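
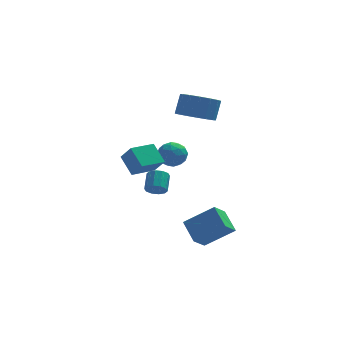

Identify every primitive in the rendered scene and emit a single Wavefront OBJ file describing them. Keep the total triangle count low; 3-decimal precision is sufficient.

v 0.028 2.195 -3.287
v 0.485 1.969 -3.081
v 0.629 2.798 -2.487
v 0.172 3.025 -2.693
v 0.572 2.15 -3.355
v 0.716 2.98 -2.761
v 0.451 2.349 -3.603
v 0.595 3.178 -3.009
v 0.169 2.488 -3.73
v 0.312 3.318 -3.137
v -0.167 2.516 -3.688
v -0.024 3.346 -3.095
v -0.429 2.422 -3.493
v -0.285 3.251 -2.899
v -0.516 2.24 -3.219
v -0.372 3.07 -2.625
v -0.395 2.042 -2.971
v -0.251 2.871 -2.377
v -0.112 1.902 -2.843
v 0.031 2.732 -2.25
v 0.224 1.874 -2.885
v 0.367 2.704 -2.292
v 0.475 3.653 -1.225
v 1.25 3.61 -1.162
v 0.43 2.43 -1.518
v 1.205 2.387 -1.455
v 0.768 2.498 -0.821
v 0.796 3.254 -0.639
v 0.884 2.786 -2.041
v 0.912 3.542 -1.859
v 1.502 3.074 -1.666
v 1.431 2.896 -0.912
v 0.249 3.144 -1.768
v 0.178 2.966 -1.014
v 0.866 3.739 -1.168
v 0.814 2.301 -1.512
v 0.557 2.366 -1.139
v 1.012 2.341 -1.102
v 0.6 3.53 -0.86
v 1.055 3.504 -0.823
v 0.772 2.851 -0.623
v 0.625 2.536 -1.857
v 1.08 2.51 -1.82
v 0.668 3.699 -1.578
v 1.123 3.674 -1.541
v 0.908 3.189 -2.057
v 1.47 3.399 -1.427
v 1.444 2.679 -1.599
v 1.255 2.914 -1.944
v 1.271 3.359 -1.837
v 1.428 3.294 -0.984
v 1.402 2.575 -1.156
v 1.145 2.64 -0.783
v 1.161 3.084 -0.677
v 1.576 2.979 -1.28
v 0.278 3.465 -1.524
v 0.252 2.746 -1.696
v 0.519 2.956 -2.003
v 0.535 3.4 -1.897
v 0.236 3.361 -1.081
v 0.21 2.641 -1.253
v 0.409 2.681 -0.843
v 0.425 3.126 -0.736
v 0.104 3.061 -1.4
v -1.2 -1.615 -0.263
v -1.664 -0.84 0.497
v -0.16 -0.878 -0.38
v -0.623 -0.103 0.38
v -0.757 -2.117 0.52
v -1.22 -1.342 1.28
v 0.284 -1.38 0.403
v -0.18 -0.605 1.163
v 1.871 2.379 1.424
v 2.635 1.788 1.506
v 2.913 2.289 2.537
v 2.149 2.881 2.456
v 2.809 2.191 1.263
v 3.087 2.692 2.294
v 2.731 2.645 1.063
v 3.009 3.146 2.094
v 2.423 3.028 0.96
v 2.701 3.529 1.991
v 1.967 3.237 0.982
v 2.245 3.738 2.013
v 1.485 3.216 1.122
v 1.763 3.718 2.153
v 1.107 2.971 1.343
v 1.385 3.472 2.374
v 0.933 2.568 1.586
v 1.211 3.069 2.617
v 1.011 2.114 1.786
v 1.289 2.615 2.817
v 1.319 1.731 1.889
v 1.597 2.232 2.92
v 1.775 1.522 1.867
v 2.053 2.023 2.898
v 2.257 1.542 1.727
v 2.535 2.044 2.758
v 1.506 -2.604 -4.053
v 1.089 -1.601 -3.376
v 2.034 -1.916 -4.746
v 1.617 -0.913 -4.069
v 2.903 -2.687 -3.071
v 2.486 -1.684 -2.394
v 3.431 -1.999 -3.764
v 3.014 -0.996 -3.087
f 2 1 5
f 2 5 3
f 3 5 6
f 3 6 4
f 5 1 7
f 5 7 6
f 6 7 8
f 6 8 4
f 7 1 9
f 7 9 8
f 8 9 10
f 8 10 4
f 9 1 11
f 9 11 10
f 10 11 12
f 10 12 4
f 11 1 13
f 11 13 12
f 12 13 14
f 12 14 4
f 13 1 15
f 13 15 14
f 14 15 16
f 14 16 4
f 15 1 17
f 15 17 16
f 16 17 18
f 16 18 4
f 17 1 19
f 17 19 18
f 18 19 20
f 18 20 4
f 19 1 21
f 19 21 20
f 20 21 22
f 20 22 4
f 21 1 2
f 21 2 22
f 22 2 3
f 22 3 4
f 23 60 39
f 60 34 63
f 39 63 28
f 60 63 39
f 23 39 35
f 39 28 40
f 35 40 24
f 39 40 35
f 23 35 44
f 35 24 45
f 44 45 30
f 35 45 44
f 23 44 56
f 44 30 59
f 56 59 33
f 44 59 56
f 23 56 60
f 56 33 64
f 60 64 34
f 56 64 60
f 24 40 51
f 40 28 54
f 51 54 32
f 40 54 51
f 28 63 41
f 63 34 62
f 41 62 27
f 63 62 41
f 34 64 61
f 64 33 57
f 61 57 25
f 64 57 61
f 33 59 58
f 59 30 46
f 58 46 29
f 59 46 58
f 30 45 50
f 45 24 47
f 50 47 31
f 45 47 50
f 26 52 38
f 52 32 53
f 38 53 27
f 52 53 38
f 26 38 36
f 38 27 37
f 36 37 25
f 38 37 36
f 26 36 43
f 36 25 42
f 43 42 29
f 36 42 43
f 26 43 48
f 43 29 49
f 48 49 31
f 43 49 48
f 26 48 52
f 48 31 55
f 52 55 32
f 48 55 52
f 27 53 41
f 53 32 54
f 41 54 28
f 53 54 41
f 25 37 61
f 37 27 62
f 61 62 34
f 37 62 61
f 29 42 58
f 42 25 57
f 58 57 33
f 42 57 58
f 31 49 50
f 49 29 46
f 50 46 30
f 49 46 50
f 32 55 51
f 55 31 47
f 51 47 24
f 55 47 51
f 66 68 65
f 69 66 65
f 65 68 67
f 67 69 65
f 66 72 68
f 70 66 69
f 70 72 66
f 68 72 67
f 71 69 67
f 67 72 71
f 71 70 69
f 72 70 71
f 74 73 77
f 74 77 75
f 75 77 78
f 75 78 76
f 77 73 79
f 77 79 78
f 78 79 80
f 78 80 76
f 79 73 81
f 79 81 80
f 80 81 82
f 80 82 76
f 81 73 83
f 81 83 82
f 82 83 84
f 82 84 76
f 83 73 85
f 83 85 84
f 84 85 86
f 84 86 76
f 85 73 87
f 85 87 86
f 86 87 88
f 86 88 76
f 87 73 89
f 87 89 88
f 88 89 90
f 88 90 76
f 89 73 91
f 89 91 90
f 90 91 92
f 90 92 76
f 91 73 93
f 91 93 92
f 92 93 94
f 92 94 76
f 93 73 95
f 93 95 94
f 94 95 96
f 94 96 76
f 95 73 97
f 95 97 96
f 96 97 98
f 96 98 76
f 97 73 74
f 97 74 98
f 98 74 75
f 98 75 76
f 100 102 99
f 103 100 99
f 99 102 101
f 101 103 99
f 100 106 102
f 104 100 103
f 104 106 100
f 102 106 101
f 105 103 101
f 101 106 105
f 105 104 103
f 106 104 105



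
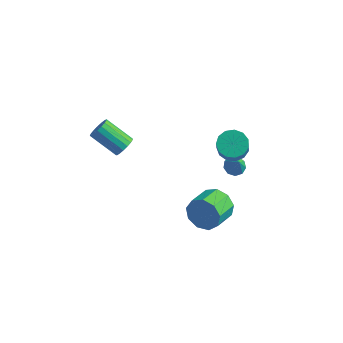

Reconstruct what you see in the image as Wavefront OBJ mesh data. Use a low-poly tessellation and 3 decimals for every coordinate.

v 2.74 2.841 2.824
v 3.576 3.095 2.721
v 3.936 2.393 3.914
v 3.1 2.139 4.016
v 3.356 3.446 2.994
v 3.716 2.744 4.186
v 2.941 3.605 3.213
v 3.3 2.902 4.405
v 2.461 3.521 3.308
v 2.821 2.819 4.501
v 2.07 3.221 3.25
v 2.43 2.519 4.442
v 1.892 2.801 3.056
v 2.252 2.099 4.249
v 1.983 2.394 2.789
v 2.343 1.691 3.981
v 2.314 2.128 2.532
v 2.674 1.426 3.725
v 2.781 2.089 2.369
v 3.141 1.387 3.561
v 3.234 2.289 2.349
v 3.594 1.587 3.542
v 3.531 2.664 2.481
v 3.891 1.962 3.673
v 2.32 3.876 -0.157
v 2.619 3.417 -0.488
v 2.82 3.484 0.837
v 2.869 3.777 -0.472
v 2.862 4.183 -0.308
v 2.602 4.445 -0.074
v 2.21 4.442 0.122
v 1.87 4.174 0.186
v 1.741 3.767 0.091
v 1.883 3.411 -0.121
v 2.23 3.273 -0.35
v -2.734 0.589 1.881
v -2.355 0.656 2.454
v -3.927 0.518 3.511
v -4.306 0.451 2.939
v -2.435 0.966 2.375
v -4.007 0.829 3.433
v -2.583 1.19 2.184
v -4.156 1.053 3.241
v -2.766 1.277 1.923
v -4.339 1.139 2.98
v -2.942 1.205 1.652
v -4.514 1.068 2.709
v -3.069 0.993 1.434
v -4.642 0.855 2.491
v -3.12 0.688 1.319
v -4.693 0.55 2.376
v -3.083 0.36 1.332
v -4.656 0.222 2.389
v -2.965 0.084 1.471
v -4.538 -0.053 2.529
v -2.794 -0.076 1.705
v -4.367 -0.213 2.762
v -2.61 -0.083 1.978
v -4.183 -0.221 3.035
v -2.454 0.063 2.23
v -4.026 -0.074 3.287
v -2.361 0.33 2.402
v -3.934 0.192 3.459
v 1.586 3.275 -3.684
v 2.137 2.996 -4.582
v 2.124 1.466 -4.115
v 1.574 1.745 -3.216
v 2.613 3.16 -4.032
v 2.6 1.63 -3.565
v 2.609 3.378 -3.319
v 2.596 1.848 -2.852
v 2.126 3.547 -2.776
v 2.113 2.017 -2.309
v 1.391 3.59 -2.658
v 1.378 2.059 -2.191
v 0.747 3.485 -3.02
v 0.735 1.954 -2.553
v 0.497 3.282 -3.692
v 0.484 1.751 -3.225
v 0.756 3.076 -4.36
v 0.743 1.545 -3.893
v 1.403 2.963 -4.712
v 1.39 1.433 -4.245
f 2 1 5
f 2 5 3
f 3 5 6
f 3 6 4
f 5 1 7
f 5 7 6
f 6 7 8
f 6 8 4
f 7 1 9
f 7 9 8
f 8 9 10
f 8 10 4
f 9 1 11
f 9 11 10
f 10 11 12
f 10 12 4
f 11 1 13
f 11 13 12
f 12 13 14
f 12 14 4
f 13 1 15
f 13 15 14
f 14 15 16
f 14 16 4
f 15 1 17
f 15 17 16
f 16 17 18
f 16 18 4
f 17 1 19
f 17 19 18
f 18 19 20
f 18 20 4
f 19 1 21
f 19 21 20
f 20 21 22
f 20 22 4
f 21 1 23
f 21 23 22
f 22 23 24
f 22 24 4
f 23 1 2
f 23 2 24
f 24 2 3
f 24 3 4
f 26 25 28
f 26 28 27
f 28 25 29
f 28 29 27
f 29 25 30
f 29 30 27
f 30 25 31
f 30 31 27
f 31 25 32
f 31 32 27
f 32 25 33
f 32 33 27
f 33 25 34
f 33 34 27
f 34 25 35
f 34 35 27
f 35 25 26
f 35 26 27
f 37 36 40
f 37 40 38
f 38 40 41
f 38 41 39
f 40 36 42
f 40 42 41
f 41 42 43
f 41 43 39
f 42 36 44
f 42 44 43
f 43 44 45
f 43 45 39
f 44 36 46
f 44 46 45
f 45 46 47
f 45 47 39
f 46 36 48
f 46 48 47
f 47 48 49
f 47 49 39
f 48 36 50
f 48 50 49
f 49 50 51
f 49 51 39
f 50 36 52
f 50 52 51
f 51 52 53
f 51 53 39
f 52 36 54
f 52 54 53
f 53 54 55
f 53 55 39
f 54 36 56
f 54 56 55
f 55 56 57
f 55 57 39
f 56 36 58
f 56 58 57
f 57 58 59
f 57 59 39
f 58 36 60
f 58 60 59
f 59 60 61
f 59 61 39
f 60 36 62
f 60 62 61
f 61 62 63
f 61 63 39
f 62 36 37
f 62 37 63
f 63 37 38
f 63 38 39
f 65 64 68
f 65 68 66
f 66 68 69
f 66 69 67
f 68 64 70
f 68 70 69
f 69 70 71
f 69 71 67
f 70 64 72
f 70 72 71
f 71 72 73
f 71 73 67
f 72 64 74
f 72 74 73
f 73 74 75
f 73 75 67
f 74 64 76
f 74 76 75
f 75 76 77
f 75 77 67
f 76 64 78
f 76 78 77
f 77 78 79
f 77 79 67
f 78 64 80
f 78 80 79
f 79 80 81
f 79 81 67
f 80 64 82
f 80 82 81
f 81 82 83
f 81 83 67
f 82 64 65
f 82 65 83
f 83 65 66
f 83 66 67



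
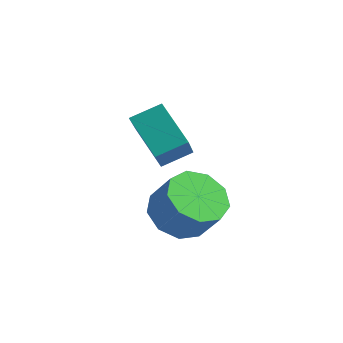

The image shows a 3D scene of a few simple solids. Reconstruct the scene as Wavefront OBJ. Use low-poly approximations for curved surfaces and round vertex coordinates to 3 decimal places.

v 1.431 -0.606 1.059
v 0.416 -0.291 1.824
v 1.893 0.062 1.396
v 0.878 0.378 2.161
v 1.962 -1.518 2.139
v 0.947 -1.202 2.904
v 2.424 -0.849 2.476
v 1.409 -0.534 3.241
v 2.062 -0.774 -0.259
v 2.751 -0.852 -0.733
v 3.367 -0.864 0.166
v 2.678 -0.786 0.639
v 2.635 -0.296 -0.646
v 3.251 -0.308 0.253
v 2.25 0.036 -0.378
v 2.866 0.024 0.521
v 1.778 -0.011 -0.055
v 2.394 -0.023 0.844
v 1.438 -0.415 0.173
v 2.054 -0.426 1.072
v 1.39 -0.987 0.198
v 2.007 -0.998 1.097
v 1.657 -1.459 0.009
v 2.273 -1.471 0.908
v 2.113 -1.611 -0.306
v 2.729 -1.623 0.593
v 2.545 -1.372 -0.599
v 3.161 -1.383 0.3
f 2 4 1
f 5 2 1
f 1 4 3
f 3 5 1
f 2 8 4
f 6 2 5
f 6 8 2
f 4 8 3
f 7 5 3
f 3 8 7
f 7 6 5
f 8 6 7
f 10 9 13
f 10 13 11
f 11 13 14
f 11 14 12
f 13 9 15
f 13 15 14
f 14 15 16
f 14 16 12
f 15 9 17
f 15 17 16
f 16 17 18
f 16 18 12
f 17 9 19
f 17 19 18
f 18 19 20
f 18 20 12
f 19 9 21
f 19 21 20
f 20 21 22
f 20 22 12
f 21 9 23
f 21 23 22
f 22 23 24
f 22 24 12
f 23 9 25
f 23 25 24
f 24 25 26
f 24 26 12
f 25 9 27
f 25 27 26
f 26 27 28
f 26 28 12
f 27 9 10
f 27 10 28
f 28 10 11
f 28 11 12



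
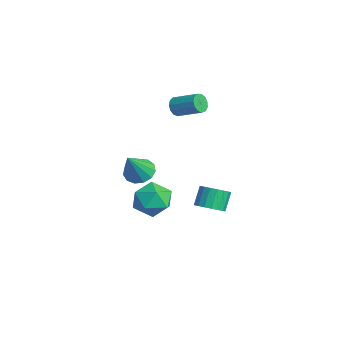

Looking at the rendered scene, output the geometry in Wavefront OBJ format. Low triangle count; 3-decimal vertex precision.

v 3.192 2.157 -2.195
v 3.622 2.869 -2.31
v 3.098 3.356 -1.261
v 2.668 2.643 -1.145
v 3.305 2.932 -2.498
v 2.78 3.419 -1.448
v 2.965 2.841 -2.625
v 2.441 3.328 -1.576
v 2.671 2.615 -2.668
v 2.146 3.101 -1.618
v 2.479 2.298 -2.616
v 1.955 2.784 -1.567
v 2.429 1.953 -2.481
v 1.905 2.439 -1.432
v 2.53 1.648 -2.29
v 2.006 2.135 -1.24
v 2.762 1.444 -2.079
v 2.238 1.931 -1.03
v 3.08 1.381 -1.892
v 2.555 1.868 -0.842
v 3.419 1.472 -1.764
v 2.895 1.959 -0.715
v 3.714 1.699 -1.722
v 3.189 2.185 -0.672
v 3.905 2.016 -1.773
v 3.381 2.502 -0.724
v 3.955 2.361 -1.908
v 3.431 2.847 -0.859
v 3.854 2.665 -2.1
v 3.33 3.152 -1.05
v -0.587 -0.538 -1.084
v 0.011 -0.965 -1.622
v 0.287 -1.422 0.584
v 0.224 -0.516 -1.497
v 0.181 -0.074 -1.24
v -0.107 0.22 -0.934
v -0.546 0.274 -0.675
v -0.999 0.069 -0.547
v -1.32 -0.328 -0.589
v -1.409 -0.792 -0.788
v -1.236 -1.175 -1.081
v -0.858 -1.357 -1.376
v -0.393 -1.278 -1.577
v -1.686 -0.355 -3.34
v -1.194 0.312 -2.417
v -0.086 0.048 -4.483
v 0.406 0.715 -3.56
v 0.312 -0.517 -3.453
v -0.677 -0.766 -2.746
v -0.603 1.126 -4.154
v -1.592 0.877 -3.447
v -0.525 1.228 -2.92
v 0.041 0.212 -2.487
v -1.321 0.148 -4.413
v -0.755 -0.868 -3.98
v -1.371 1.746 3.066
v -1.006 1.706 2.542
v 0.036 2.733 3.19
v -0.329 2.774 3.714
v -1.237 1.977 2.485
v -0.195 3.004 3.132
v -1.51 2.174 2.611
v -0.468 3.202 3.259
v -1.74 2.236 2.883
v -0.698 3.263 3.53
v -1.852 2.142 3.212
v -0.81 3.17 3.86
v -1.812 1.923 3.495
v -0.77 2.95 4.143
v -1.631 1.647 3.642
v -0.589 2.675 4.29
v -1.368 1.403 3.607
v -0.326 2.43 4.254
v -1.106 1.268 3.399
v -0.064 2.295 4.046
v -0.928 1.285 3.086
v 0.114 2.312 3.733
v -0.891 1.448 2.767
v 0.151 2.475 3.414
f 2 1 5
f 2 5 3
f 3 5 6
f 3 6 4
f 5 1 7
f 5 7 6
f 6 7 8
f 6 8 4
f 7 1 9
f 7 9 8
f 8 9 10
f 8 10 4
f 9 1 11
f 9 11 10
f 10 11 12
f 10 12 4
f 11 1 13
f 11 13 12
f 12 13 14
f 12 14 4
f 13 1 15
f 13 15 14
f 14 15 16
f 14 16 4
f 15 1 17
f 15 17 16
f 16 17 18
f 16 18 4
f 17 1 19
f 17 19 18
f 18 19 20
f 18 20 4
f 19 1 21
f 19 21 20
f 20 21 22
f 20 22 4
f 21 1 23
f 21 23 22
f 22 23 24
f 22 24 4
f 23 1 25
f 23 25 24
f 24 25 26
f 24 26 4
f 25 1 27
f 25 27 26
f 26 27 28
f 26 28 4
f 27 1 29
f 27 29 28
f 28 29 30
f 28 30 4
f 29 1 2
f 29 2 30
f 30 2 3
f 30 3 4
f 32 31 34
f 32 34 33
f 34 31 35
f 34 35 33
f 35 31 36
f 35 36 33
f 36 31 37
f 36 37 33
f 37 31 38
f 37 38 33
f 38 31 39
f 38 39 33
f 39 31 40
f 39 40 33
f 40 31 41
f 40 41 33
f 41 31 42
f 41 42 33
f 42 31 43
f 42 43 33
f 43 31 32
f 43 32 33
f 44 55 49
f 44 49 45
f 44 45 51
f 44 51 54
f 44 54 55
f 45 49 53
f 49 55 48
f 55 54 46
f 54 51 50
f 51 45 52
f 47 53 48
f 47 48 46
f 47 46 50
f 47 50 52
f 47 52 53
f 48 53 49
f 46 48 55
f 50 46 54
f 52 50 51
f 53 52 45
f 57 56 60
f 57 60 58
f 58 60 61
f 58 61 59
f 60 56 62
f 60 62 61
f 61 62 63
f 61 63 59
f 62 56 64
f 62 64 63
f 63 64 65
f 63 65 59
f 64 56 66
f 64 66 65
f 65 66 67
f 65 67 59
f 66 56 68
f 66 68 67
f 67 68 69
f 67 69 59
f 68 56 70
f 68 70 69
f 69 70 71
f 69 71 59
f 70 56 72
f 70 72 71
f 71 72 73
f 71 73 59
f 72 56 74
f 72 74 73
f 73 74 75
f 73 75 59
f 74 56 76
f 74 76 75
f 75 76 77
f 75 77 59
f 76 56 78
f 76 78 77
f 77 78 79
f 77 79 59
f 78 56 57
f 78 57 79
f 79 57 58
f 79 58 59



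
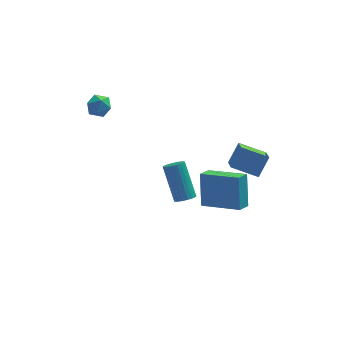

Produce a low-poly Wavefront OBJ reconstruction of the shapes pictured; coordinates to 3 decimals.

v -4.489 3.398 3.321
v -4.124 3.404 3.924
v -3.776 2.616 2.896
v -3.411 2.622 3.499
v -4.063 2.354 3.484
v -4.503 2.837 3.747
v -3.397 3.183 3.073
v -3.837 3.666 3.336
v -3.449 3.271 3.771
v -3.86 2.758 4.024
v -4.04 3.262 2.796
v -4.451 2.749 3.049
v 1.659 -1.795 2.902
v 1.642 -2.794 3.471
v 2.199 -1.277 3.827
v 2.182 -2.276 4.397
v 2.898 -2.124 2.363
v 2.881 -3.123 2.933
v 3.438 -1.606 3.289
v 3.421 -2.605 3.858
v -0.012 0.969 -2.337
v 0.525 1.124 -2.307
v 0.089 2.307 -0.652
v -0.448 2.151 -0.683
v 0.443 1.278 -2.439
v 0.008 2.461 -0.784
v 0.292 1.385 -2.555
v -0.143 2.568 -0.9
v 0.095 1.429 -2.638
v -0.341 2.611 -0.983
v -0.119 1.402 -2.675
v -0.554 2.585 -1.021
v -0.316 1.31 -2.661
v -0.752 2.492 -1.006
v -0.467 1.165 -2.598
v -0.903 2.348 -0.943
v -0.549 0.991 -2.495
v -0.985 2.173 -0.84
v -0.549 0.813 -2.368
v -0.985 1.996 -0.713
v -0.468 0.659 -2.236
v -0.903 1.842 -0.581
v -0.317 0.552 -2.12
v -0.752 1.735 -0.465
v -0.119 0.509 -2.037
v -0.555 1.691 -0.382
v 0.094 0.535 -1.999
v -0.341 1.718 -0.345
v 0.292 0.628 -2.014
v -0.144 1.81 -0.359
v 0.443 0.772 -2.077
v 0.007 1.955 -0.422
v 0.525 0.947 -2.18
v 0.089 2.129 -0.525
v 2.218 -2.069 -0.5
v 2.252 -1.213 1.129
v 0.528 -1.013 -1.02
v 0.562 -0.157 0.608
v 2.698 -1.463 -0.828
v 2.732 -0.607 0.8
v 1.008 -0.407 -1.349
v 1.042 0.449 0.28
f 1 12 6
f 1 6 2
f 1 2 8
f 1 8 11
f 1 11 12
f 2 6 10
f 6 12 5
f 12 11 3
f 11 8 7
f 8 2 9
f 4 10 5
f 4 5 3
f 4 3 7
f 4 7 9
f 4 9 10
f 5 10 6
f 3 5 12
f 7 3 11
f 9 7 8
f 10 9 2
f 14 16 13
f 17 14 13
f 13 16 15
f 15 17 13
f 14 20 16
f 18 14 17
f 18 20 14
f 16 20 15
f 19 17 15
f 15 20 19
f 19 18 17
f 20 18 19
f 22 21 25
f 22 25 23
f 23 25 26
f 23 26 24
f 25 21 27
f 25 27 26
f 26 27 28
f 26 28 24
f 27 21 29
f 27 29 28
f 28 29 30
f 28 30 24
f 29 21 31
f 29 31 30
f 30 31 32
f 30 32 24
f 31 21 33
f 31 33 32
f 32 33 34
f 32 34 24
f 33 21 35
f 33 35 34
f 34 35 36
f 34 36 24
f 35 21 37
f 35 37 36
f 36 37 38
f 36 38 24
f 37 21 39
f 37 39 38
f 38 39 40
f 38 40 24
f 39 21 41
f 39 41 40
f 40 41 42
f 40 42 24
f 41 21 43
f 41 43 42
f 42 43 44
f 42 44 24
f 43 21 45
f 43 45 44
f 44 45 46
f 44 46 24
f 45 21 47
f 45 47 46
f 46 47 48
f 46 48 24
f 47 21 49
f 47 49 48
f 48 49 50
f 48 50 24
f 49 21 51
f 49 51 50
f 50 51 52
f 50 52 24
f 51 21 53
f 51 53 52
f 52 53 54
f 52 54 24
f 53 21 22
f 53 22 54
f 54 22 23
f 54 23 24
f 56 58 55
f 59 56 55
f 55 58 57
f 57 59 55
f 56 62 58
f 60 56 59
f 60 62 56
f 58 62 57
f 61 59 57
f 57 62 61
f 61 60 59
f 62 60 61



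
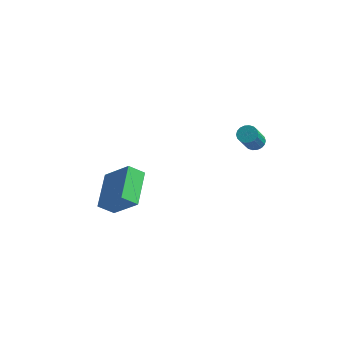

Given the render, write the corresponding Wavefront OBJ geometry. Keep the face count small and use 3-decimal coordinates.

v -2.597 -4.278 -2.155
v -3.355 -2.555 -1.224
v -4.014 -4.242 -3.375
v -4.772 -2.519 -2.444
v -2.048 -3.701 -2.776
v -2.806 -1.978 -1.845
v -3.465 -3.665 -3.996
v -4.223 -1.942 -3.065
v 2.471 -0.673 1.62
v 2.794 -0.967 1.336
v 2.911 -1.88 2.417
v 2.589 -1.587 2.7
v 2.938 -0.821 1.444
v 3.055 -1.735 2.525
v 2.989 -0.646 1.586
v 3.107 -1.56 2.667
v 2.939 -0.477 1.735
v 3.056 -1.39 2.816
v 2.795 -0.346 1.861
v 2.913 -1.259 2.942
v 2.587 -0.28 1.939
v 2.705 -1.193 3.02
v 2.357 -0.292 1.954
v 2.474 -1.205 3.035
v 2.149 -0.38 1.903
v 2.266 -1.293 2.984
v 2.005 -0.525 1.795
v 2.122 -1.439 2.876
v 1.953 -0.7 1.653
v 2.071 -1.614 2.734
v 2.004 -0.87 1.504
v 2.121 -1.783 2.585
v 2.147 -1.001 1.378
v 2.265 -1.914 2.459
v 2.355 -1.067 1.3
v 2.473 -1.98 2.381
v 2.586 -1.055 1.285
v 2.703 -1.968 2.366
f 2 4 1
f 5 2 1
f 1 4 3
f 3 5 1
f 2 8 4
f 6 2 5
f 6 8 2
f 4 8 3
f 7 5 3
f 3 8 7
f 7 6 5
f 8 6 7
f 10 9 13
f 10 13 11
f 11 13 14
f 11 14 12
f 13 9 15
f 13 15 14
f 14 15 16
f 14 16 12
f 15 9 17
f 15 17 16
f 16 17 18
f 16 18 12
f 17 9 19
f 17 19 18
f 18 19 20
f 18 20 12
f 19 9 21
f 19 21 20
f 20 21 22
f 20 22 12
f 21 9 23
f 21 23 22
f 22 23 24
f 22 24 12
f 23 9 25
f 23 25 24
f 24 25 26
f 24 26 12
f 25 9 27
f 25 27 26
f 26 27 28
f 26 28 12
f 27 9 29
f 27 29 28
f 28 29 30
f 28 30 12
f 29 9 31
f 29 31 30
f 30 31 32
f 30 32 12
f 31 9 33
f 31 33 32
f 32 33 34
f 32 34 12
f 33 9 35
f 33 35 34
f 34 35 36
f 34 36 12
f 35 9 37
f 35 37 36
f 36 37 38
f 36 38 12
f 37 9 10
f 37 10 38
f 38 10 11
f 38 11 12



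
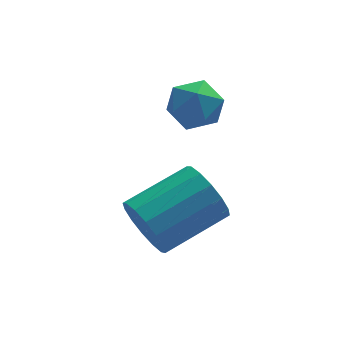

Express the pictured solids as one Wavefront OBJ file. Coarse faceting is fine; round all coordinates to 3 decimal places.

v 2.037 2.289 1.499
v 2.782 2.335 1.067
v 2.678 1.605 2.533
v 3.423 1.651 2.101
v 3.072 2.365 2.432
v 2.676 2.788 1.793
v 2.784 1.152 1.807
v 2.388 1.575 1.168
v 3.244 1.632 1.258
v 3.422 2.382 1.644
v 2.038 1.558 1.956
v 2.216 2.308 2.342
v 0.729 -0.635 -0.646
v 1.101 -0.944 -1.44
v 2.923 -0.374 -0.809
v 2.551 -0.065 -0.014
v 0.988 -0.484 -1.526
v 2.809 0.086 -0.895
v 0.805 -0.065 -1.377
v 2.626 0.505 -0.745
v 0.601 0.202 -1.031
v 2.423 0.771 -0.4
v 0.433 0.244 -0.582
v 2.254 0.814 0.049
v 0.343 0.051 -0.15
v 2.164 0.621 0.481
v 0.357 -0.326 0.149
v 2.179 0.244 0.78
v 0.471 -0.786 0.235
v 2.292 -0.216 0.866
v 0.654 -1.205 0.085
v 2.475 -0.635 0.717
v 0.857 -1.471 -0.26
v 2.679 -0.902 0.371
v 1.026 -1.514 -0.709
v 2.847 -0.944 -0.078
v 1.116 -1.321 -1.141
v 2.937 -0.751 -0.51
f 1 12 6
f 1 6 2
f 1 2 8
f 1 8 11
f 1 11 12
f 2 6 10
f 6 12 5
f 12 11 3
f 11 8 7
f 8 2 9
f 4 10 5
f 4 5 3
f 4 3 7
f 4 7 9
f 4 9 10
f 5 10 6
f 3 5 12
f 7 3 11
f 9 7 8
f 10 9 2
f 14 13 17
f 14 17 15
f 15 17 18
f 15 18 16
f 17 13 19
f 17 19 18
f 18 19 20
f 18 20 16
f 19 13 21
f 19 21 20
f 20 21 22
f 20 22 16
f 21 13 23
f 21 23 22
f 22 23 24
f 22 24 16
f 23 13 25
f 23 25 24
f 24 25 26
f 24 26 16
f 25 13 27
f 25 27 26
f 26 27 28
f 26 28 16
f 27 13 29
f 27 29 28
f 28 29 30
f 28 30 16
f 29 13 31
f 29 31 30
f 30 31 32
f 30 32 16
f 31 13 33
f 31 33 32
f 32 33 34
f 32 34 16
f 33 13 35
f 33 35 34
f 34 35 36
f 34 36 16
f 35 13 37
f 35 37 36
f 36 37 38
f 36 38 16
f 37 13 14
f 37 14 38
f 38 14 15
f 38 15 16



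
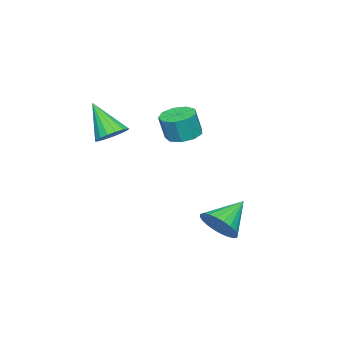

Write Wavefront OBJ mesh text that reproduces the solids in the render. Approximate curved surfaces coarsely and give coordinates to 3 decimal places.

v -3.805 0.358 0.577
v -3.015 0.094 0.36
v -2.726 -0.081 1.626
v -3.515 0.182 1.843
v -3.018 0.677 0.442
v -2.728 0.502 1.707
v -3.388 1.11 0.586
v -3.099 0.935 1.852
v -3.954 1.191 0.727
v -3.665 1.016 1.992
v -4.45 0.882 0.797
v -4.16 0.707 2.063
v -4.643 0.328 0.765
v -4.354 0.153 2.03
v -4.445 -0.213 0.645
v -4.156 -0.388 1.91
v -3.947 -0.486 0.493
v -3.657 -0.662 1.758
v -3.382 -0.365 0.381
v -3.093 -0.54 1.646
v -1.642 3.301 -3.505
v -1.279 2.752 -2.739
v -3.098 3.719 -2.515
v -1.124 3.105 -2.661
v -1.047 3.489 -2.711
v -1.062 3.844 -2.882
v -1.164 4.116 -3.148
v -1.34 4.264 -3.468
v -1.561 4.265 -3.794
v -1.795 4.12 -4.076
v -2.005 3.849 -4.271
v -2.16 3.496 -4.35
v -2.237 3.112 -4.3
v -2.222 2.758 -4.129
v -2.12 2.486 -3.863
v -1.944 2.338 -3.542
v -1.723 2.336 -3.216
v -1.489 2.482 -2.934
v -0.572 -1.33 1.322
v 0.228 -1.416 1.408
v -0.868 -2.51 2.898
v 0.145 -1.106 1.625
v -0.103 -0.847 1.772
v -0.459 -0.699 1.817
v -0.84 -0.695 1.748
v -1.16 -0.837 1.581
v -1.346 -1.092 1.356
v -1.354 -1.401 1.122
v -1.183 -1.695 0.935
v -0.873 -1.904 0.836
v -0.493 -1.983 0.849
v -0.132 -1.911 0.97
v 0.129 -1.707 1.172
f 2 1 5
f 2 5 3
f 3 5 6
f 3 6 4
f 5 1 7
f 5 7 6
f 6 7 8
f 6 8 4
f 7 1 9
f 7 9 8
f 8 9 10
f 8 10 4
f 9 1 11
f 9 11 10
f 10 11 12
f 10 12 4
f 11 1 13
f 11 13 12
f 12 13 14
f 12 14 4
f 13 1 15
f 13 15 14
f 14 15 16
f 14 16 4
f 15 1 17
f 15 17 16
f 16 17 18
f 16 18 4
f 17 1 19
f 17 19 18
f 18 19 20
f 18 20 4
f 19 1 2
f 19 2 20
f 20 2 3
f 20 3 4
f 22 21 24
f 22 24 23
f 24 21 25
f 24 25 23
f 25 21 26
f 25 26 23
f 26 21 27
f 26 27 23
f 27 21 28
f 27 28 23
f 28 21 29
f 28 29 23
f 29 21 30
f 29 30 23
f 30 21 31
f 30 31 23
f 31 21 32
f 31 32 23
f 32 21 33
f 32 33 23
f 33 21 34
f 33 34 23
f 34 21 35
f 34 35 23
f 35 21 36
f 35 36 23
f 36 21 37
f 36 37 23
f 37 21 38
f 37 38 23
f 38 21 22
f 38 22 23
f 40 39 42
f 40 42 41
f 42 39 43
f 42 43 41
f 43 39 44
f 43 44 41
f 44 39 45
f 44 45 41
f 45 39 46
f 45 46 41
f 46 39 47
f 46 47 41
f 47 39 48
f 47 48 41
f 48 39 49
f 48 49 41
f 49 39 50
f 49 50 41
f 50 39 51
f 50 51 41
f 51 39 52
f 51 52 41
f 52 39 53
f 52 53 41
f 53 39 40
f 53 40 41



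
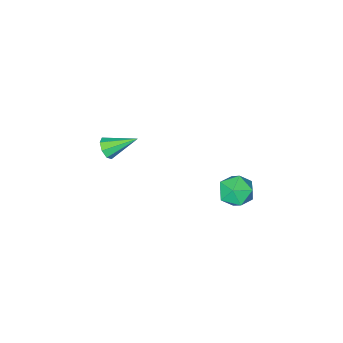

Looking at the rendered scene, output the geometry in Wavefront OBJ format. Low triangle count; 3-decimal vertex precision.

v -3.065 2.116 -1.702
v -2.739 1.803 -2.387
v -4.281 1.837 -2.153
v -3.955 1.524 -2.838
v -3.856 1.137 -2.122
v -3.104 1.309 -1.843
v -3.916 2.331 -2.697
v -3.164 2.503 -2.418
v -3.265 1.936 -3.001
v -3.228 1.198 -2.647
v -3.792 2.442 -1.893
v -3.755 1.704 -1.539
v -1.381 -3.695 -2.585
v -1.135 -3.815 -2.12
v -2.319 -2.865 -1.875
v -0.975 -3.48 -2.301
v -1.053 -3.271 -2.649
v -1.323 -3.31 -2.959
v -1.627 -3.575 -3.05
v -1.787 -3.911 -2.869
v -1.709 -4.12 -2.521
v -1.439 -4.08 -2.211
f 1 12 6
f 1 6 2
f 1 2 8
f 1 8 11
f 1 11 12
f 2 6 10
f 6 12 5
f 12 11 3
f 11 8 7
f 8 2 9
f 4 10 5
f 4 5 3
f 4 3 7
f 4 7 9
f 4 9 10
f 5 10 6
f 3 5 12
f 7 3 11
f 9 7 8
f 10 9 2
f 14 13 16
f 14 16 15
f 16 13 17
f 16 17 15
f 17 13 18
f 17 18 15
f 18 13 19
f 18 19 15
f 19 13 20
f 19 20 15
f 20 13 21
f 20 21 15
f 21 13 22
f 21 22 15
f 22 13 14
f 22 14 15



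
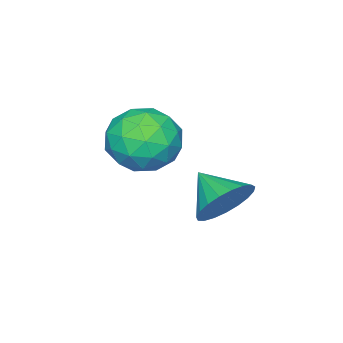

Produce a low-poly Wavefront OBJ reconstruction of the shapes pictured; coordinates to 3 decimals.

v -2.062 2.687 0.622
v -1.469 2.25 0.087
v -2.298 1.613 1.238
v -1.249 2.365 0.372
v -1.168 2.536 0.7
v -1.243 2.732 1.015
v -1.459 2.921 1.261
v -1.779 3.07 1.397
v -2.149 3.152 1.399
v -2.503 3.154 1.267
v -2.781 3.075 1.023
v -2.935 2.929 0.71
v -2.938 2.741 0.381
v -2.79 2.544 0.094
v -2.515 2.371 -0.101
v -2.163 2.253 -0.172
v -1.793 2.211 -0.105
v -1.676 1.346 3.007
v -0.981 1.984 3.494
v -0.399 0.276 2.586
v 0.296 0.914 3.073
v -0.414 0.369 3.644
v -1.203 1.03 3.904
v -0.177 1.23 2.176
v -0.966 1.891 2.436
v -0.054 1.913 2.98
v -0.201 1.381 3.887
v -1.179 0.879 2.193
v -1.326 0.347 3.1
v -1.441 1.759 3.287
v 0.061 0.501 2.793
v -0.357 0.181 3.128
v 0.052 0.556 3.415
v -1.571 1.198 3.529
v -1.163 1.573 3.815
v -0.829 0.624 3.903
v -0.217 0.687 2.265
v 0.191 1.062 2.551
v -1.432 1.704 2.665
v -1.023 2.079 2.952
v -0.551 1.636 2.177
v -0.487 2.092 3.271
v 0.263 1.463 3.024
v -0.015 1.649 2.497
v -0.479 2.037 2.65
v -0.574 1.779 3.805
v 0.177 1.151 3.557
v -0.24 0.83 3.893
v -0.704 1.219 4.046
v -0.029 1.737 3.503
v -1.557 1.109 2.523
v -0.806 0.481 2.275
v -0.676 1.041 2.034
v -1.14 1.43 2.187
v -1.643 0.797 3.056
v -0.893 0.168 2.809
v -0.901 0.223 3.43
v -1.365 0.611 3.583
v -1.351 0.523 2.577
f 2 1 4
f 2 4 3
f 4 1 5
f 4 5 3
f 5 1 6
f 5 6 3
f 6 1 7
f 6 7 3
f 7 1 8
f 7 8 3
f 8 1 9
f 8 9 3
f 9 1 10
f 9 10 3
f 10 1 11
f 10 11 3
f 11 1 12
f 11 12 3
f 12 1 13
f 12 13 3
f 13 1 14
f 13 14 3
f 14 1 15
f 14 15 3
f 15 1 16
f 15 16 3
f 16 1 17
f 16 17 3
f 17 1 2
f 17 2 3
f 18 55 34
f 55 29 58
f 34 58 23
f 55 58 34
f 18 34 30
f 34 23 35
f 30 35 19
f 34 35 30
f 18 30 39
f 30 19 40
f 39 40 25
f 30 40 39
f 18 39 51
f 39 25 54
f 51 54 28
f 39 54 51
f 18 51 55
f 51 28 59
f 55 59 29
f 51 59 55
f 19 35 46
f 35 23 49
f 46 49 27
f 35 49 46
f 23 58 36
f 58 29 57
f 36 57 22
f 58 57 36
f 29 59 56
f 59 28 52
f 56 52 20
f 59 52 56
f 28 54 53
f 54 25 41
f 53 41 24
f 54 41 53
f 25 40 45
f 40 19 42
f 45 42 26
f 40 42 45
f 21 47 33
f 47 27 48
f 33 48 22
f 47 48 33
f 21 33 31
f 33 22 32
f 31 32 20
f 33 32 31
f 21 31 38
f 31 20 37
f 38 37 24
f 31 37 38
f 21 38 43
f 38 24 44
f 43 44 26
f 38 44 43
f 21 43 47
f 43 26 50
f 47 50 27
f 43 50 47
f 22 48 36
f 48 27 49
f 36 49 23
f 48 49 36
f 20 32 56
f 32 22 57
f 56 57 29
f 32 57 56
f 24 37 53
f 37 20 52
f 53 52 28
f 37 52 53
f 26 44 45
f 44 24 41
f 45 41 25
f 44 41 45
f 27 50 46
f 50 26 42
f 46 42 19
f 50 42 46



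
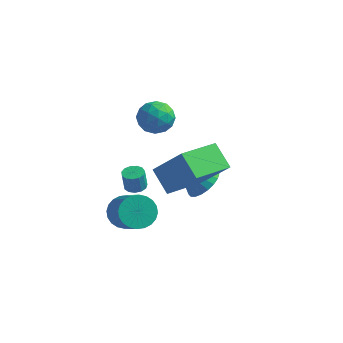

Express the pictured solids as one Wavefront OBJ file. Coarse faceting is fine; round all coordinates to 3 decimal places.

v 0.695 2.798 -1.547
v 1.248 2.054 -1.297
v -0.495 2.362 -0.213
v 1.395 2.348 -1.069
v 1.422 2.719 -0.925
v 1.322 3.104 -0.888
v 1.114 3.436 -0.965
v 0.834 3.657 -1.143
v 0.529 3.73 -1.39
v 0.253 3.642 -1.665
v 0.054 3.408 -1.919
v -0.035 3.068 -2.109
v 0.003 2.682 -2.202
v 0.16 2.316 -2.182
v 0.41 2.033 -2.052
v 0.709 1.882 -1.834
v 1.005 1.89 -1.567
v -1.226 -1.154 -1.32
v -0.674 -0.459 -1.255
v 0.437 -1.451 -0.075
v -0.114 -2.146 -0.14
v -0.894 -0.395 -0.994
v 0.217 -1.387 0.186
v -1.165 -0.447 -0.783
v -0.053 -1.439 0.397
v -1.445 -0.607 -0.653
v -0.333 -1.599 0.526
v -1.691 -0.849 -0.625
v -0.58 -1.841 0.554
v -1.867 -1.139 -0.703
v -0.756 -2.131 0.477
v -1.945 -1.43 -0.874
v -0.834 -2.422 0.305
v -1.914 -1.68 -1.114
v -0.802 -2.672 0.066
v -1.777 -1.849 -1.385
v -0.666 -2.841 -0.205
v -1.557 -1.913 -1.646
v -0.446 -2.905 -0.466
v -1.287 -1.861 -1.857
v -0.175 -2.853 -0.677
v -1.007 -1.701 -1.986
v 0.105 -2.693 -0.807
v -0.76 -1.459 -2.014
v 0.351 -2.451 -0.835
v -0.584 -1.169 -1.937
v 0.527 -2.161 -0.757
v -0.506 -0.878 -1.765
v 0.605 -1.87 -0.586
v -0.538 -0.628 -1.526
v 0.574 -1.62 -0.346
v -2.177 1.615 -1.916
v -1.728 1.315 -1.919
v -1.794 1.205 -0.907
v -2.243 1.505 -0.904
v -1.638 1.603 -1.882
v -1.704 1.493 -0.87
v -1.719 1.895 -1.856
v -1.785 1.785 -0.844
v -1.945 2.098 -1.848
v -2.012 1.988 -0.836
v -2.245 2.148 -1.863
v -2.311 2.038 -0.851
v -2.523 2.029 -1.894
v -2.59 1.919 -0.882
v -2.691 1.778 -1.932
v -2.758 1.668 -0.92
v -2.696 1.475 -1.965
v -2.762 1.366 -0.953
v -2.536 1.217 -1.983
v -2.602 1.107 -0.971
v -2.262 1.085 -1.979
v -2.328 0.976 -0.967
v -1.961 1.122 -1.955
v -2.027 1.012 -0.943
v 1.84 -3.262 2.615
v 0.908 -2.737 3.471
v 2.517 -1.402 2.212
v 1.586 -0.877 3.068
v 3.254 -3.423 4.252
v 2.323 -2.898 5.108
v 3.932 -1.563 3.849
v 3 -1.038 4.705
v -1.294 1.016 4.493
v -0.515 1.486 4.398
v -0.985 0.254 3.262
v -0.206 0.724 3.167
v -0.299 0.127 3.854
v -0.49 0.597 4.614
v -1.01 1.143 3.046
v -1.201 1.613 3.806
v -0.34 1.564 3.504
v 0.1 0.936 4.003
v -1.6 0.804 3.657
v -1.16 0.176 4.156
v -0.932 1.318 4.553
v -0.568 0.422 3.107
v -0.623 0.071 3.51
v -0.165 0.347 3.454
v -0.917 0.795 4.681
v -0.459 1.072 4.625
v -0.332 0.273 4.305
v -1.041 0.668 3.035
v -0.583 0.945 2.979
v -1.335 1.393 4.206
v -0.877 1.669 4.15
v -1.168 1.467 3.355
v -0.371 1.64 3.972
v -0.189 1.192 3.249
v -0.662 1.438 3.177
v -0.774 1.715 3.624
v -0.112 1.271 4.265
v 0.07 0.823 3.542
v 0.015 0.472 3.945
v -0.097 0.749 4.392
v -0.009 1.317 3.74
v -1.57 0.917 4.118
v -1.388 0.469 3.395
v -1.403 0.991 3.268
v -1.515 1.268 3.715
v -1.311 0.548 4.411
v -1.129 0.1 3.688
v -0.726 0.025 4.036
v -0.838 0.302 4.483
v -1.491 0.423 3.92
f 2 1 4
f 2 4 3
f 4 1 5
f 4 5 3
f 5 1 6
f 5 6 3
f 6 1 7
f 6 7 3
f 7 1 8
f 7 8 3
f 8 1 9
f 8 9 3
f 9 1 10
f 9 10 3
f 10 1 11
f 10 11 3
f 11 1 12
f 11 12 3
f 12 1 13
f 12 13 3
f 13 1 14
f 13 14 3
f 14 1 15
f 14 15 3
f 15 1 16
f 15 16 3
f 16 1 17
f 16 17 3
f 17 1 2
f 17 2 3
f 19 18 22
f 19 22 20
f 20 22 23
f 20 23 21
f 22 18 24
f 22 24 23
f 23 24 25
f 23 25 21
f 24 18 26
f 24 26 25
f 25 26 27
f 25 27 21
f 26 18 28
f 26 28 27
f 27 28 29
f 27 29 21
f 28 18 30
f 28 30 29
f 29 30 31
f 29 31 21
f 30 18 32
f 30 32 31
f 31 32 33
f 31 33 21
f 32 18 34
f 32 34 33
f 33 34 35
f 33 35 21
f 34 18 36
f 34 36 35
f 35 36 37
f 35 37 21
f 36 18 38
f 36 38 37
f 37 38 39
f 37 39 21
f 38 18 40
f 38 40 39
f 39 40 41
f 39 41 21
f 40 18 42
f 40 42 41
f 41 42 43
f 41 43 21
f 42 18 44
f 42 44 43
f 43 44 45
f 43 45 21
f 44 18 46
f 44 46 45
f 45 46 47
f 45 47 21
f 46 18 48
f 46 48 47
f 47 48 49
f 47 49 21
f 48 18 50
f 48 50 49
f 49 50 51
f 49 51 21
f 50 18 19
f 50 19 51
f 51 19 20
f 51 20 21
f 53 52 56
f 53 56 54
f 54 56 57
f 54 57 55
f 56 52 58
f 56 58 57
f 57 58 59
f 57 59 55
f 58 52 60
f 58 60 59
f 59 60 61
f 59 61 55
f 60 52 62
f 60 62 61
f 61 62 63
f 61 63 55
f 62 52 64
f 62 64 63
f 63 64 65
f 63 65 55
f 64 52 66
f 64 66 65
f 65 66 67
f 65 67 55
f 66 52 68
f 66 68 67
f 67 68 69
f 67 69 55
f 68 52 70
f 68 70 69
f 69 70 71
f 69 71 55
f 70 52 72
f 70 72 71
f 71 72 73
f 71 73 55
f 72 52 74
f 72 74 73
f 73 74 75
f 73 75 55
f 74 52 53
f 74 53 75
f 75 53 54
f 75 54 55
f 77 79 76
f 80 77 76
f 76 79 78
f 78 80 76
f 77 83 79
f 81 77 80
f 81 83 77
f 79 83 78
f 82 80 78
f 78 83 82
f 82 81 80
f 83 81 82
f 84 121 100
f 121 95 124
f 100 124 89
f 121 124 100
f 84 100 96
f 100 89 101
f 96 101 85
f 100 101 96
f 84 96 105
f 96 85 106
f 105 106 91
f 96 106 105
f 84 105 117
f 105 91 120
f 117 120 94
f 105 120 117
f 84 117 121
f 117 94 125
f 121 125 95
f 117 125 121
f 85 101 112
f 101 89 115
f 112 115 93
f 101 115 112
f 89 124 102
f 124 95 123
f 102 123 88
f 124 123 102
f 95 125 122
f 125 94 118
f 122 118 86
f 125 118 122
f 94 120 119
f 120 91 107
f 119 107 90
f 120 107 119
f 91 106 111
f 106 85 108
f 111 108 92
f 106 108 111
f 87 113 99
f 113 93 114
f 99 114 88
f 113 114 99
f 87 99 97
f 99 88 98
f 97 98 86
f 99 98 97
f 87 97 104
f 97 86 103
f 104 103 90
f 97 103 104
f 87 104 109
f 104 90 110
f 109 110 92
f 104 110 109
f 87 109 113
f 109 92 116
f 113 116 93
f 109 116 113
f 88 114 102
f 114 93 115
f 102 115 89
f 114 115 102
f 86 98 122
f 98 88 123
f 122 123 95
f 98 123 122
f 90 103 119
f 103 86 118
f 119 118 94
f 103 118 119
f 92 110 111
f 110 90 107
f 111 107 91
f 110 107 111
f 93 116 112
f 116 92 108
f 112 108 85
f 116 108 112



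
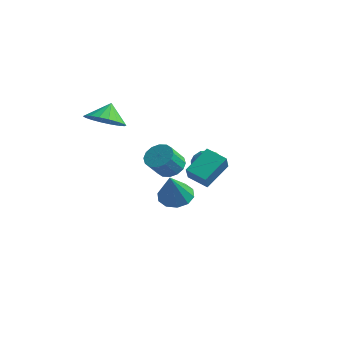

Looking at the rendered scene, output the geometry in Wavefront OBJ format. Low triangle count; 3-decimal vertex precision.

v 3.157 -1.343 -1.019
v 2.121 -1.603 -0.593
v 3.233 0.001 -0.013
v 2.197 -0.259 0.412
v 3.683 -2.021 -0.152
v 2.647 -2.281 0.273
v 3.759 -0.677 0.853
v 2.723 -0.937 1.279
v 1.606 0.982 0.031
v 2.068 0.574 -0.586
v 0.412 0.666 -0.654
v 0.874 0.258 -1.271
v 0.822 -0.081 -0.469
v 1.56 0.114 -0.045
v 0.92 1.126 -1.195
v 1.658 1.321 -0.771
v 1.644 0.663 -1.344
v 1.584 -0.084 -0.895
v 0.896 1.324 -0.345
v 0.836 0.577 0.104
v 1.942 0.806 -0.218
v 0.538 0.434 -1.022
v 0.508 0.235 -0.551
v 0.779 -0.005 -0.914
v 1.643 0.535 0.1
v 1.915 0.295 -0.263
v 1.183 -0.09 -0.193
v 0.565 0.945 -0.977
v 0.837 0.705 -1.34
v 1.701 1.245 -0.326
v 1.972 1.005 -0.689
v 1.297 1.33 -1.047
v 1.964 0.618 -1.026
v 1.262 0.432 -1.428
v 1.289 0.942 -1.383
v 1.723 1.057 -1.135
v 1.929 0.179 -0.762
v 1.227 -0.006 -1.164
v 1.197 -0.206 -0.693
v 1.63 -0.091 -0.444
v 1.679 0.231 -1.207
v 1.253 1.246 -0.076
v 0.551 1.061 -0.478
v 0.85 1.331 -0.796
v 1.283 1.446 -0.547
v 1.218 0.808 0.188
v 0.516 0.622 -0.214
v 0.757 0.183 -0.105
v 1.191 0.298 0.143
v 0.801 1.009 -0.033
v 1.718 -2.351 0.285
v 2.415 -2.597 0.005
v 2.479 -3.474 0.935
v 1.782 -3.229 1.215
v 2.506 -2.304 0.275
v 2.571 -3.181 1.205
v 2.387 -2.024 0.548
v 2.451 -2.901 1.478
v 2.088 -1.831 0.75
v 2.152 -2.708 1.68
v 1.69 -1.778 0.828
v 1.754 -2.655 1.758
v 1.3 -1.879 0.76
v 1.364 -2.756 1.69
v 1.021 -2.106 0.565
v 1.085 -2.983 1.495
v 0.929 -2.399 0.295
v 0.994 -3.276 1.225
v 1.049 -2.679 0.022
v 1.113 -3.556 0.952
v 1.348 -2.872 -0.18
v 1.412 -3.749 0.75
v 1.746 -2.925 -0.258
v 1.81 -3.802 0.672
v 2.136 -2.824 -0.19
v 2.2 -3.701 0.74
v -2.205 -2.949 2.291
v -1.738 -3.743 2.873
v -2.375 -2.331 3.269
v -1.363 -3.459 2.759
v -1.154 -3.073 2.552
v -1.153 -2.662 2.293
v -1.361 -2.309 2.034
v -1.735 -2.082 1.825
v -2.203 -2.027 1.709
v -2.671 -2.154 1.708
v -3.047 -2.439 1.822
v -3.256 -2.825 2.029
v -3.256 -3.235 2.288
v -3.049 -3.589 2.547
v -2.674 -3.816 2.756
v -2.206 -3.871 2.872
v -2.29 1.991 -4.386
v -1.446 2.469 -4.392
v -1.71 0.989 -2.634
v -1.839 2.793 -4.076
v -2.405 2.81 -3.879
v -2.927 2.515 -3.876
v -3.205 2.02 -4.067
v -3.134 1.514 -4.38
v -2.74 1.19 -4.696
v -2.174 1.172 -4.893
v -1.652 1.468 -4.896
v -1.374 1.963 -4.705
f 2 4 1
f 5 2 1
f 1 4 3
f 3 5 1
f 2 8 4
f 6 2 5
f 6 8 2
f 4 8 3
f 7 5 3
f 3 8 7
f 7 6 5
f 8 6 7
f 9 46 25
f 46 20 49
f 25 49 14
f 46 49 25
f 9 25 21
f 25 14 26
f 21 26 10
f 25 26 21
f 9 21 30
f 21 10 31
f 30 31 16
f 21 31 30
f 9 30 42
f 30 16 45
f 42 45 19
f 30 45 42
f 9 42 46
f 42 19 50
f 46 50 20
f 42 50 46
f 10 26 37
f 26 14 40
f 37 40 18
f 26 40 37
f 14 49 27
f 49 20 48
f 27 48 13
f 49 48 27
f 20 50 47
f 50 19 43
f 47 43 11
f 50 43 47
f 19 45 44
f 45 16 32
f 44 32 15
f 45 32 44
f 16 31 36
f 31 10 33
f 36 33 17
f 31 33 36
f 12 38 24
f 38 18 39
f 24 39 13
f 38 39 24
f 12 24 22
f 24 13 23
f 22 23 11
f 24 23 22
f 12 22 29
f 22 11 28
f 29 28 15
f 22 28 29
f 12 29 34
f 29 15 35
f 34 35 17
f 29 35 34
f 12 34 38
f 34 17 41
f 38 41 18
f 34 41 38
f 13 39 27
f 39 18 40
f 27 40 14
f 39 40 27
f 11 23 47
f 23 13 48
f 47 48 20
f 23 48 47
f 15 28 44
f 28 11 43
f 44 43 19
f 28 43 44
f 17 35 36
f 35 15 32
f 36 32 16
f 35 32 36
f 18 41 37
f 41 17 33
f 37 33 10
f 41 33 37
f 52 51 55
f 52 55 53
f 53 55 56
f 53 56 54
f 55 51 57
f 55 57 56
f 56 57 58
f 56 58 54
f 57 51 59
f 57 59 58
f 58 59 60
f 58 60 54
f 59 51 61
f 59 61 60
f 60 61 62
f 60 62 54
f 61 51 63
f 61 63 62
f 62 63 64
f 62 64 54
f 63 51 65
f 63 65 64
f 64 65 66
f 64 66 54
f 65 51 67
f 65 67 66
f 66 67 68
f 66 68 54
f 67 51 69
f 67 69 68
f 68 69 70
f 68 70 54
f 69 51 71
f 69 71 70
f 70 71 72
f 70 72 54
f 71 51 73
f 71 73 72
f 72 73 74
f 72 74 54
f 73 51 75
f 73 75 74
f 74 75 76
f 74 76 54
f 75 51 52
f 75 52 76
f 76 52 53
f 76 53 54
f 78 77 80
f 78 80 79
f 80 77 81
f 80 81 79
f 81 77 82
f 81 82 79
f 82 77 83
f 82 83 79
f 83 77 84
f 83 84 79
f 84 77 85
f 84 85 79
f 85 77 86
f 85 86 79
f 86 77 87
f 86 87 79
f 87 77 88
f 87 88 79
f 88 77 89
f 88 89 79
f 89 77 90
f 89 90 79
f 90 77 91
f 90 91 79
f 91 77 92
f 91 92 79
f 92 77 78
f 92 78 79
f 94 93 96
f 94 96 95
f 96 93 97
f 96 97 95
f 97 93 98
f 97 98 95
f 98 93 99
f 98 99 95
f 99 93 100
f 99 100 95
f 100 93 101
f 100 101 95
f 101 93 102
f 101 102 95
f 102 93 103
f 102 103 95
f 103 93 104
f 103 104 95
f 104 93 94
f 104 94 95



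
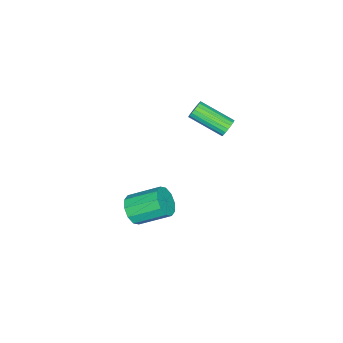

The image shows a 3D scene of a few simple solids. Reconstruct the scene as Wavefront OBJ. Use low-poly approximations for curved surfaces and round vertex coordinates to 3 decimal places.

v 2.754 1.132 -2.965
v 3.123 1.657 -3.567
v 2.516 3.173 -2.616
v 2.146 2.648 -2.015
v 2.613 1.552 -3.726
v 2.006 3.069 -2.775
v 2.157 1.287 -3.594
v 1.55 2.803 -2.643
v 1.929 0.962 -3.222
v 1.322 2.479 -2.271
v 2.016 0.702 -2.752
v 1.408 2.219 -1.801
v 2.384 0.607 -2.364
v 1.777 2.123 -1.413
v 2.894 0.711 -2.205
v 2.287 2.228 -1.254
v 3.35 0.977 -2.337
v 2.743 2.493 -1.386
v 3.578 1.301 -2.709
v 2.971 2.818 -1.758
v 3.492 1.561 -3.179
v 2.884 3.078 -2.228
v -0.024 4.869 3.117
v 0.282 4.704 2.703
v 0.451 2.946 3.53
v 0.144 3.111 3.943
v 0.443 4.792 2.858
v 0.612 3.034 3.685
v 0.512 4.896 3.064
v 0.681 3.138 3.891
v 0.475 4.994 3.28
v 0.644 3.236 4.107
v 0.339 5.067 3.464
v 0.508 3.309 4.291
v 0.13 5.101 3.579
v 0.299 3.343 4.406
v -0.108 5.089 3.602
v 0.061 3.332 4.429
v -0.331 5.034 3.53
v -0.162 3.276 4.357
v -0.492 4.946 3.375
v -0.323 3.188 4.202
v -0.561 4.842 3.169
v -0.392 3.084 3.996
v -0.524 4.744 2.953
v -0.355 2.986 3.78
v -0.388 4.671 2.769
v -0.219 2.913 3.596
v -0.179 4.637 2.654
v -0.01 2.879 3.481
v 0.059 4.648 2.631
v 0.228 2.891 3.458
f 2 1 5
f 2 5 3
f 3 5 6
f 3 6 4
f 5 1 7
f 5 7 6
f 6 7 8
f 6 8 4
f 7 1 9
f 7 9 8
f 8 9 10
f 8 10 4
f 9 1 11
f 9 11 10
f 10 11 12
f 10 12 4
f 11 1 13
f 11 13 12
f 12 13 14
f 12 14 4
f 13 1 15
f 13 15 14
f 14 15 16
f 14 16 4
f 15 1 17
f 15 17 16
f 16 17 18
f 16 18 4
f 17 1 19
f 17 19 18
f 18 19 20
f 18 20 4
f 19 1 21
f 19 21 20
f 20 21 22
f 20 22 4
f 21 1 2
f 21 2 22
f 22 2 3
f 22 3 4
f 24 23 27
f 24 27 25
f 25 27 28
f 25 28 26
f 27 23 29
f 27 29 28
f 28 29 30
f 28 30 26
f 29 23 31
f 29 31 30
f 30 31 32
f 30 32 26
f 31 23 33
f 31 33 32
f 32 33 34
f 32 34 26
f 33 23 35
f 33 35 34
f 34 35 36
f 34 36 26
f 35 23 37
f 35 37 36
f 36 37 38
f 36 38 26
f 37 23 39
f 37 39 38
f 38 39 40
f 38 40 26
f 39 23 41
f 39 41 40
f 40 41 42
f 40 42 26
f 41 23 43
f 41 43 42
f 42 43 44
f 42 44 26
f 43 23 45
f 43 45 44
f 44 45 46
f 44 46 26
f 45 23 47
f 45 47 46
f 46 47 48
f 46 48 26
f 47 23 49
f 47 49 48
f 48 49 50
f 48 50 26
f 49 23 51
f 49 51 50
f 50 51 52
f 50 52 26
f 51 23 24
f 51 24 52
f 52 24 25
f 52 25 26



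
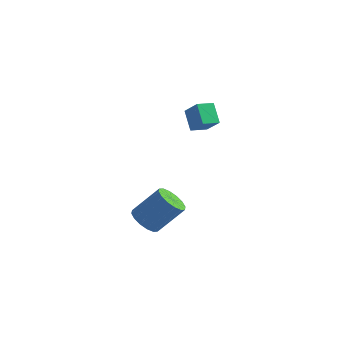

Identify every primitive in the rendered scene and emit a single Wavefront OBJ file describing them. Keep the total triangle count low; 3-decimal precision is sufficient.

v -2.667 3.748 2.241
v -1.771 3.4 3.161
v -2.155 4.563 2.051
v -1.26 4.215 2.971
v -1.98 3.105 1.329
v -1.085 2.757 2.249
v -1.469 3.92 1.139
v -0.573 3.572 2.059
v -3.441 0.971 -4.686
v -2.883 0.227 -4.687
v -1.762 1.065 -3.175
v -2.319 1.809 -3.174
v -2.685 0.531 -5.002
v -1.564 1.369 -3.491
v -2.689 0.954 -5.233
v -1.568 1.791 -3.722
v -2.895 1.381 -5.318
v -1.774 2.218 -3.806
v -3.247 1.698 -5.233
v -2.125 2.536 -3.721
v -3.65 1.821 -5.001
v -2.529 2.658 -3.489
v -3.998 1.715 -4.685
v -2.877 2.553 -3.173
v -4.196 1.411 -4.369
v -3.075 2.249 -2.858
v -4.192 0.989 -4.138
v -3.071 1.826 -2.627
v -3.986 0.562 -4.054
v -2.865 1.399 -2.542
v -3.635 0.244 -4.139
v -2.513 1.082 -2.627
v -3.231 0.122 -4.371
v -2.11 0.959 -2.859
f 2 4 1
f 5 2 1
f 1 4 3
f 3 5 1
f 2 8 4
f 6 2 5
f 6 8 2
f 4 8 3
f 7 5 3
f 3 8 7
f 7 6 5
f 8 6 7
f 10 9 13
f 10 13 11
f 11 13 14
f 11 14 12
f 13 9 15
f 13 15 14
f 14 15 16
f 14 16 12
f 15 9 17
f 15 17 16
f 16 17 18
f 16 18 12
f 17 9 19
f 17 19 18
f 18 19 20
f 18 20 12
f 19 9 21
f 19 21 20
f 20 21 22
f 20 22 12
f 21 9 23
f 21 23 22
f 22 23 24
f 22 24 12
f 23 9 25
f 23 25 24
f 24 25 26
f 24 26 12
f 25 9 27
f 25 27 26
f 26 27 28
f 26 28 12
f 27 9 29
f 27 29 28
f 28 29 30
f 28 30 12
f 29 9 31
f 29 31 30
f 30 31 32
f 30 32 12
f 31 9 33
f 31 33 32
f 32 33 34
f 32 34 12
f 33 9 10
f 33 10 34
f 34 10 11
f 34 11 12



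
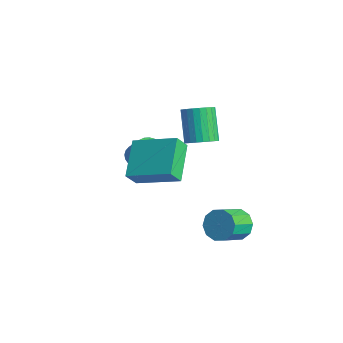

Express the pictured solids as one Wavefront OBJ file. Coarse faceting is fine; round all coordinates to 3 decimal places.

v -1.814 -3.585 0.695
v -1.786 -4.141 1.465
v -3.06 -2.381 1.61
v -3.032 -2.937 2.38
v -0.148 -2.443 1.46
v -0.12 -2.999 2.23
v -1.394 -1.239 2.375
v -1.366 -1.795 3.145
v -0.384 -1.221 3.281
v -0.072 -1.72 3.713
v -1.064 -1.218 5.011
v -1.376 -0.719 4.579
v 0.098 -1.496 3.756
v -0.894 -0.993 5.054
v 0.195 -1.23 3.726
v -0.798 -0.727 5.025
v 0.203 -0.962 3.629
v -0.79 -0.459 4.927
v 0.122 -0.734 3.479
v -0.87 -0.231 4.777
v -0.036 -0.58 3.298
v -1.028 -0.077 4.597
v -0.247 -0.524 3.115
v -1.239 -0.021 4.414
v -0.478 -0.574 2.958
v -1.471 -0.071 4.256
v -0.696 -0.722 2.849
v -1.688 -0.22 4.147
v -0.866 -0.947 2.806
v -1.858 -0.444 4.104
v -0.962 -1.213 2.835
v -1.955 -0.71 4.134
v -0.97 -1.481 2.933
v -1.963 -0.978 4.231
v -0.89 -1.709 3.083
v -1.882 -1.206 4.381
v -0.732 -1.863 3.263
v -1.724 -1.36 4.562
v -0.521 -1.919 3.446
v -1.513 -1.416 4.745
v -0.289 -1.869 3.604
v -1.282 -1.366 4.902
v -4.098 -1.96 0.133
v -3.698 -1.583 -0.153
v -2.622 -1.743 1.14
v -3.022 -2.12 1.427
v -3.828 -1.425 -0.025
v -2.752 -1.584 1.269
v -4 -1.348 0.127
v -2.924 -1.508 1.421
v -4.187 -1.364 0.281
v -3.111 -1.524 1.574
v -4.36 -1.472 0.411
v -3.284 -1.631 1.705
v -4.493 -1.653 0.5
v -3.417 -1.813 1.793
v -4.566 -1.881 0.532
v -3.49 -2.041 1.826
v -4.568 -2.122 0.504
v -3.492 -2.281 1.798
v -4.498 -2.337 0.42
v -3.422 -2.497 1.713
v -4.368 -2.496 0.291
v -3.292 -2.655 1.585
v -4.196 -2.572 0.139
v -3.12 -2.732 1.433
v -4.009 -2.556 -0.014
v -2.933 -2.716 1.279
v -3.836 -2.449 -0.145
v -2.76 -2.608 1.149
v -3.703 -2.267 -0.233
v -2.627 -2.427 1.06
v -3.63 -2.039 -0.266
v -2.554 -2.199 1.028
v -3.628 -1.799 -0.238
v -2.552 -1.958 1.056
v 1.45 -0.682 -1.197
v 1.682 -1.068 -1.858
v 1.963 -2.224 -1.083
v 1.73 -1.838 -0.423
v 2.078 -0.843 -1.665
v 2.359 -1.999 -0.891
v 2.234 -0.556 -1.294
v 2.515 -1.712 -0.519
v 2.09 -0.317 -0.885
v 2.371 -1.474 -0.111
v 1.701 -0.218 -0.596
v 1.982 -1.374 0.179
v 1.217 -0.296 -0.537
v 1.498 -1.452 0.238
v 0.821 -0.521 -0.729
v 1.102 -1.677 0.045
v 0.665 -0.808 -1.101
v 0.946 -1.964 -0.326
v 0.809 -1.046 -1.509
v 1.09 -2.203 -0.735
v 1.198 -1.146 -1.799
v 1.479 -2.302 -1.024
f 2 4 1
f 5 2 1
f 1 4 3
f 3 5 1
f 2 8 4
f 6 2 5
f 6 8 2
f 4 8 3
f 7 5 3
f 3 8 7
f 7 6 5
f 8 6 7
f 10 9 13
f 10 13 11
f 11 13 14
f 11 14 12
f 13 9 15
f 13 15 14
f 14 15 16
f 14 16 12
f 15 9 17
f 15 17 16
f 16 17 18
f 16 18 12
f 17 9 19
f 17 19 18
f 18 19 20
f 18 20 12
f 19 9 21
f 19 21 20
f 20 21 22
f 20 22 12
f 21 9 23
f 21 23 22
f 22 23 24
f 22 24 12
f 23 9 25
f 23 25 24
f 24 25 26
f 24 26 12
f 25 9 27
f 25 27 26
f 26 27 28
f 26 28 12
f 27 9 29
f 27 29 28
f 28 29 30
f 28 30 12
f 29 9 31
f 29 31 30
f 30 31 32
f 30 32 12
f 31 9 33
f 31 33 32
f 32 33 34
f 32 34 12
f 33 9 35
f 33 35 34
f 34 35 36
f 34 36 12
f 35 9 37
f 35 37 36
f 36 37 38
f 36 38 12
f 37 9 39
f 37 39 38
f 38 39 40
f 38 40 12
f 39 9 41
f 39 41 40
f 40 41 42
f 40 42 12
f 41 9 10
f 41 10 42
f 42 10 11
f 42 11 12
f 44 43 47
f 44 47 45
f 45 47 48
f 45 48 46
f 47 43 49
f 47 49 48
f 48 49 50
f 48 50 46
f 49 43 51
f 49 51 50
f 50 51 52
f 50 52 46
f 51 43 53
f 51 53 52
f 52 53 54
f 52 54 46
f 53 43 55
f 53 55 54
f 54 55 56
f 54 56 46
f 55 43 57
f 55 57 56
f 56 57 58
f 56 58 46
f 57 43 59
f 57 59 58
f 58 59 60
f 58 60 46
f 59 43 61
f 59 61 60
f 60 61 62
f 60 62 46
f 61 43 63
f 61 63 62
f 62 63 64
f 62 64 46
f 63 43 65
f 63 65 64
f 64 65 66
f 64 66 46
f 65 43 67
f 65 67 66
f 66 67 68
f 66 68 46
f 67 43 69
f 67 69 68
f 68 69 70
f 68 70 46
f 69 43 71
f 69 71 70
f 70 71 72
f 70 72 46
f 71 43 73
f 71 73 72
f 72 73 74
f 72 74 46
f 73 43 75
f 73 75 74
f 74 75 76
f 74 76 46
f 75 43 44
f 75 44 76
f 76 44 45
f 76 45 46
f 78 77 81
f 78 81 79
f 79 81 82
f 79 82 80
f 81 77 83
f 81 83 82
f 82 83 84
f 82 84 80
f 83 77 85
f 83 85 84
f 84 85 86
f 84 86 80
f 85 77 87
f 85 87 86
f 86 87 88
f 86 88 80
f 87 77 89
f 87 89 88
f 88 89 90
f 88 90 80
f 89 77 91
f 89 91 90
f 90 91 92
f 90 92 80
f 91 77 93
f 91 93 92
f 92 93 94
f 92 94 80
f 93 77 95
f 93 95 94
f 94 95 96
f 94 96 80
f 95 77 97
f 95 97 96
f 96 97 98
f 96 98 80
f 97 77 78
f 97 78 98
f 98 78 79
f 98 79 80



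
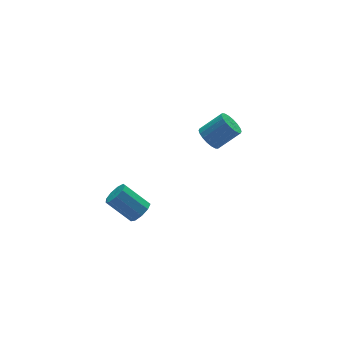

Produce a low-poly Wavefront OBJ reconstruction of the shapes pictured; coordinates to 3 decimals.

v -3.525 -3.2 0.069
v -3.18 -2.716 -0.068
v -3.95 -1.896 0.894
v -4.295 -2.38 1.031
v -3.512 -2.731 -0.32
v -4.282 -1.911 0.641
v -3.849 -2.965 -0.391
v -4.62 -2.145 0.571
v -4.035 -3.31 -0.246
v -4.806 -2.49 0.715
v -3.982 -3.603 0.046
v -4.753 -2.783 1.008
v -3.715 -3.707 0.349
v -4.486 -2.887 1.311
v -3.359 -3.575 0.521
v -4.129 -2.755 1.483
v -3.081 -3.266 0.482
v -3.851 -2.447 1.443
v -3.01 -2.927 0.249
v -3.78 -2.107 1.211
v 1.008 -0.959 1.295
v 1.341 -1.277 0.822
v 2.345 -1.52 1.693
v 2.012 -1.201 2.165
v 1.434 -1 0.792
v 2.438 -1.243 1.663
v 1.443 -0.715 0.862
v 2.446 -0.957 1.732
v 1.365 -0.478 1.017
v 2.369 -0.72 1.888
v 1.217 -0.336 1.228
v 2.22 -0.579 2.098
v 1.028 -0.318 1.451
v 2.031 -0.56 2.321
v 0.834 -0.426 1.644
v 1.837 -0.669 2.514
v 0.675 -0.64 1.767
v 1.679 -0.883 2.638
v 0.582 -0.917 1.797
v 1.586 -1.16 2.668
v 0.574 -1.203 1.728
v 1.577 -1.445 2.598
v 0.651 -1.44 1.572
v 1.655 -1.682 2.443
v 0.8 -1.581 1.362
v 1.803 -1.824 2.232
v 0.989 -1.6 1.139
v 1.992 -1.842 2.009
v 1.183 -1.491 0.946
v 2.186 -1.734 1.816
f 2 1 5
f 2 5 3
f 3 5 6
f 3 6 4
f 5 1 7
f 5 7 6
f 6 7 8
f 6 8 4
f 7 1 9
f 7 9 8
f 8 9 10
f 8 10 4
f 9 1 11
f 9 11 10
f 10 11 12
f 10 12 4
f 11 1 13
f 11 13 12
f 12 13 14
f 12 14 4
f 13 1 15
f 13 15 14
f 14 15 16
f 14 16 4
f 15 1 17
f 15 17 16
f 16 17 18
f 16 18 4
f 17 1 19
f 17 19 18
f 18 19 20
f 18 20 4
f 19 1 2
f 19 2 20
f 20 2 3
f 20 3 4
f 22 21 25
f 22 25 23
f 23 25 26
f 23 26 24
f 25 21 27
f 25 27 26
f 26 27 28
f 26 28 24
f 27 21 29
f 27 29 28
f 28 29 30
f 28 30 24
f 29 21 31
f 29 31 30
f 30 31 32
f 30 32 24
f 31 21 33
f 31 33 32
f 32 33 34
f 32 34 24
f 33 21 35
f 33 35 34
f 34 35 36
f 34 36 24
f 35 21 37
f 35 37 36
f 36 37 38
f 36 38 24
f 37 21 39
f 37 39 38
f 38 39 40
f 38 40 24
f 39 21 41
f 39 41 40
f 40 41 42
f 40 42 24
f 41 21 43
f 41 43 42
f 42 43 44
f 42 44 24
f 43 21 45
f 43 45 44
f 44 45 46
f 44 46 24
f 45 21 47
f 45 47 46
f 46 47 48
f 46 48 24
f 47 21 49
f 47 49 48
f 48 49 50
f 48 50 24
f 49 21 22
f 49 22 50
f 50 22 23
f 50 23 24



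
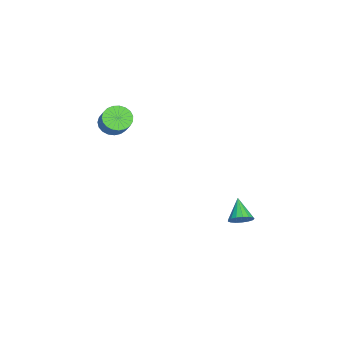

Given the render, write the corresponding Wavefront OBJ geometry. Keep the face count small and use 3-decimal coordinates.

v -2.093 4.033 -2.46
v -1.714 3.606 -2.173
v -3.067 3.747 -1.6
v -1.657 3.867 -2.022
v -1.701 4.166 -1.972
v -1.835 4.434 -2.034
v -2.028 4.611 -2.193
v -2.236 4.655 -2.414
v -2.411 4.557 -2.645
v -2.514 4.339 -2.834
v -2.52 4.05 -2.937
v -2.429 3.758 -2.931
v -2.261 3.529 -2.817
v -2.054 3.415 -2.621
v -1.857 3.443 -2.389
v -2.259 -2.083 3.576
v -1.848 -2.688 3.467
v -1.09 -2.323 4.294
v -1.501 -1.717 4.404
v -1.724 -2.49 3.267
v -0.966 -2.124 4.094
v -1.693 -2.222 3.12
v -0.936 -1.856 3.947
v -1.76 -1.929 3.052
v -1.003 -1.563 3.879
v -1.913 -1.663 3.074
v -1.156 -1.297 3.902
v -2.126 -1.47 3.184
v -1.369 -1.104 4.011
v -2.362 -1.382 3.361
v -1.604 -1.017 4.188
v -2.58 -1.416 3.576
v -1.822 -1.05 4.403
v -2.742 -1.565 3.79
v -1.985 -1.199 4.618
v -2.821 -1.804 3.968
v -2.063 -1.438 4.795
v -2.803 -2.091 4.078
v -2.045 -1.725 4.905
v -2.69 -2.376 4.101
v -1.933 -2.01 4.928
v -2.503 -2.611 4.034
v -1.745 -2.245 4.861
v -2.274 -2.754 3.887
v -1.516 -2.389 4.714
v -2.042 -2.782 3.687
v -1.284 -2.416 4.514
f 2 1 4
f 2 4 3
f 4 1 5
f 4 5 3
f 5 1 6
f 5 6 3
f 6 1 7
f 6 7 3
f 7 1 8
f 7 8 3
f 8 1 9
f 8 9 3
f 9 1 10
f 9 10 3
f 10 1 11
f 10 11 3
f 11 1 12
f 11 12 3
f 12 1 13
f 12 13 3
f 13 1 14
f 13 14 3
f 14 1 15
f 14 15 3
f 15 1 2
f 15 2 3
f 17 16 20
f 17 20 18
f 18 20 21
f 18 21 19
f 20 16 22
f 20 22 21
f 21 22 23
f 21 23 19
f 22 16 24
f 22 24 23
f 23 24 25
f 23 25 19
f 24 16 26
f 24 26 25
f 25 26 27
f 25 27 19
f 26 16 28
f 26 28 27
f 27 28 29
f 27 29 19
f 28 16 30
f 28 30 29
f 29 30 31
f 29 31 19
f 30 16 32
f 30 32 31
f 31 32 33
f 31 33 19
f 32 16 34
f 32 34 33
f 33 34 35
f 33 35 19
f 34 16 36
f 34 36 35
f 35 36 37
f 35 37 19
f 36 16 38
f 36 38 37
f 37 38 39
f 37 39 19
f 38 16 40
f 38 40 39
f 39 40 41
f 39 41 19
f 40 16 42
f 40 42 41
f 41 42 43
f 41 43 19
f 42 16 44
f 42 44 43
f 43 44 45
f 43 45 19
f 44 16 46
f 44 46 45
f 45 46 47
f 45 47 19
f 46 16 17
f 46 17 47
f 47 17 18
f 47 18 19



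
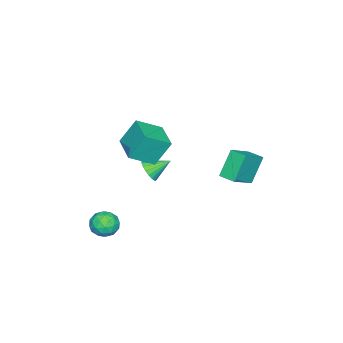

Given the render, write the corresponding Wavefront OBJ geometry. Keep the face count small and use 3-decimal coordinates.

v -0.416 -1.713 2.599
v 0.689 -2.853 3.528
v 1.058 -0.382 2.476
v 2.164 -1.522 3.406
v 0.156 -2.498 0.954
v 1.262 -3.638 1.884
v 1.631 -1.167 0.832
v 2.736 -2.307 1.761
v -2.623 -3.733 -3.24
v -1.951 -3.207 -3.353
v -3.357 -2.627 -2.46
v -2.15 -3.136 -3.641
v -2.431 -3.168 -3.86
v -2.745 -3.298 -3.972
v -3.038 -3.502 -3.957
v -3.259 -3.747 -3.819
v -3.37 -3.989 -3.58
v -3.352 -4.187 -3.283
v -3.207 -4.306 -2.978
v -2.962 -4.327 -2.719
v -2.658 -4.244 -2.55
v -2.348 -4.073 -2.5
v -2.085 -3.843 -2.578
v -1.916 -3.594 -2.771
v -1.868 -3.369 -3.045
v -5.408 1.611 -1.62
v -3.765 1.182 -0.563
v -5.125 2.705 -1.617
v -3.482 2.276 -0.56
v -4.358 1.344 -3.36
v -2.715 0.915 -2.303
v -4.075 2.438 -3.357
v -2.432 2.009 -2.3
v 2.861 -3.091 -4.387
v 3.627 -2.615 -4.038
v 3.413 -4.425 -3.782
v 4.179 -3.949 -3.433
v 3.301 -3.792 -3.059
v 2.96 -2.968 -3.432
v 4.08 -4.072 -4.388
v 3.739 -3.248 -4.761
v 4.381 -3.222 -4.038
v 3.9 -3.049 -3.217
v 3.14 -3.991 -4.603
v 2.659 -3.818 -3.782
v 3.196 -2.736 -4.265
v 3.844 -4.304 -3.555
v 3.328 -4.212 -3.335
v 3.779 -3.932 -3.129
v 2.803 -2.943 -3.91
v 3.254 -2.664 -3.704
v 3.063 -3.355 -3.129
v 3.786 -4.376 -4.116
v 4.237 -4.097 -3.91
v 3.261 -3.108 -4.691
v 3.712 -2.828 -4.485
v 3.977 -3.685 -4.691
v 4.089 -2.813 -4.061
v 4.414 -3.597 -3.705
v 4.355 -3.669 -4.266
v 4.154 -3.185 -4.486
v 3.806 -2.711 -3.578
v 4.131 -3.495 -3.223
v 3.615 -3.403 -3.002
v 3.414 -2.918 -3.222
v 4.249 -3.068 -3.578
v 2.909 -3.545 -4.597
v 3.234 -4.329 -4.242
v 3.626 -4.122 -4.598
v 3.425 -3.637 -4.818
v 2.626 -3.443 -4.115
v 2.951 -4.227 -3.759
v 2.886 -3.855 -3.334
v 2.685 -3.371 -3.554
v 2.791 -3.972 -4.242
f 2 4 1
f 5 2 1
f 1 4 3
f 3 5 1
f 2 8 4
f 6 2 5
f 6 8 2
f 4 8 3
f 7 5 3
f 3 8 7
f 7 6 5
f 8 6 7
f 10 9 12
f 10 12 11
f 12 9 13
f 12 13 11
f 13 9 14
f 13 14 11
f 14 9 15
f 14 15 11
f 15 9 16
f 15 16 11
f 16 9 17
f 16 17 11
f 17 9 18
f 17 18 11
f 18 9 19
f 18 19 11
f 19 9 20
f 19 20 11
f 20 9 21
f 20 21 11
f 21 9 22
f 21 22 11
f 22 9 23
f 22 23 11
f 23 9 24
f 23 24 11
f 24 9 25
f 24 25 11
f 25 9 10
f 25 10 11
f 27 29 26
f 30 27 26
f 26 29 28
f 28 30 26
f 27 33 29
f 31 27 30
f 31 33 27
f 29 33 28
f 32 30 28
f 28 33 32
f 32 31 30
f 33 31 32
f 34 71 50
f 71 45 74
f 50 74 39
f 71 74 50
f 34 50 46
f 50 39 51
f 46 51 35
f 50 51 46
f 34 46 55
f 46 35 56
f 55 56 41
f 46 56 55
f 34 55 67
f 55 41 70
f 67 70 44
f 55 70 67
f 34 67 71
f 67 44 75
f 71 75 45
f 67 75 71
f 35 51 62
f 51 39 65
f 62 65 43
f 51 65 62
f 39 74 52
f 74 45 73
f 52 73 38
f 74 73 52
f 45 75 72
f 75 44 68
f 72 68 36
f 75 68 72
f 44 70 69
f 70 41 57
f 69 57 40
f 70 57 69
f 41 56 61
f 56 35 58
f 61 58 42
f 56 58 61
f 37 63 49
f 63 43 64
f 49 64 38
f 63 64 49
f 37 49 47
f 49 38 48
f 47 48 36
f 49 48 47
f 37 47 54
f 47 36 53
f 54 53 40
f 47 53 54
f 37 54 59
f 54 40 60
f 59 60 42
f 54 60 59
f 37 59 63
f 59 42 66
f 63 66 43
f 59 66 63
f 38 64 52
f 64 43 65
f 52 65 39
f 64 65 52
f 36 48 72
f 48 38 73
f 72 73 45
f 48 73 72
f 40 53 69
f 53 36 68
f 69 68 44
f 53 68 69
f 42 60 61
f 60 40 57
f 61 57 41
f 60 57 61
f 43 66 62
f 66 42 58
f 62 58 35
f 66 58 62



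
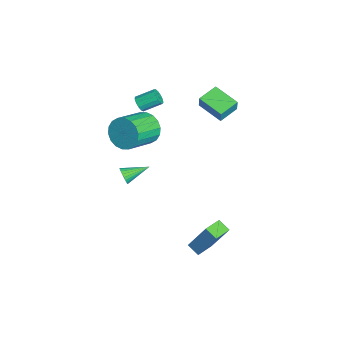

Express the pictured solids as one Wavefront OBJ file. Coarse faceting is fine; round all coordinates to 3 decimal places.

v -3.569 -3.265 3.658
v -3.059 -3.342 3.818
v -3.081 -2.271 4.402
v -3.591 -2.195 4.242
v -3.044 -3.196 3.551
v -3.066 -2.125 4.135
v -3.196 -3.073 3.318
v -3.218 -2.002 3.902
v -3.467 -3.01 3.193
v -3.489 -1.939 3.777
v -3.77 -3.029 3.216
v -3.791 -1.958 3.8
v -4.009 -3.122 3.379
v -4.031 -2.051 3.963
v -4.108 -3.262 3.631
v -4.13 -2.191 4.215
v -4.037 -3.402 3.891
v -4.059 -2.331 4.475
v -3.817 -3.499 4.077
v -3.838 -2.428 4.661
v -3.518 -3.522 4.13
v -3.54 -2.451 4.714
v -3.235 -3.463 4.034
v -3.257 -2.393 4.618
v 2.555 -0.287 -2.663
v 3.079 0.621 -0.73
v 3.084 0.224 -3.047
v 3.609 1.132 -1.113
v 3.411 -1.072 -2.527
v 3.936 -0.164 -0.593
v 3.941 -0.561 -2.91
v 4.465 0.347 -0.977
v -3.889 0.075 3.07
v -3.582 0.066 3.927
v -4.698 1.06 3.371
v -4.391 1.051 4.228
v -2.689 1.189 2.652
v -2.382 1.18 3.509
v -3.498 2.174 2.953
v -3.191 2.165 3.81
v -0.6 -4.329 -0.02
v -0.281 -4.412 0.446
v -0.9 -2.891 0.44
v -0.13 -4.334 0.302
v -0.05 -4.256 0.11
v -0.054 -4.189 -0.102
v -0.141 -4.144 -0.302
v -0.298 -4.126 -0.458
v -0.501 -4.14 -0.548
v -0.719 -4.183 -0.557
v -0.919 -4.247 -0.485
v -1.07 -4.325 -0.342
v -1.15 -4.403 -0.149
v -1.146 -4.47 0.063
v -1.059 -4.515 0.262
v -0.902 -4.533 0.419
v -0.699 -4.519 0.509
v -0.481 -4.476 0.518
v -1.331 -3.06 3.519
v -0.657 -2.799 2.757
v 0.625 -4.059 3.46
v -0.049 -4.32 4.221
v -0.549 -2.499 3.098
v 0.733 -3.759 3.801
v -0.596 -2.31 3.523
v 0.686 -3.57 4.226
v -0.789 -2.269 3.947
v 0.493 -3.529 4.649
v -1.089 -2.385 4.286
v 0.193 -3.645 4.989
v -1.436 -2.635 4.473
v -0.154 -3.895 5.176
v -1.763 -2.969 4.471
v -0.481 -4.229 5.174
v -2.005 -3.321 4.28
v -0.723 -4.581 4.983
v -2.113 -3.621 3.939
v -0.831 -4.881 4.642
v -2.066 -3.81 3.514
v -0.784 -5.07 4.217
v -1.873 -3.851 3.091
v -0.591 -5.111 3.793
v -1.573 -3.735 2.751
v -0.291 -4.995 3.454
v -1.226 -3.485 2.564
v 0.056 -4.745 3.267
v -0.899 -3.151 2.566
v 0.383 -4.411 3.269
f 2 1 5
f 2 5 3
f 3 5 6
f 3 6 4
f 5 1 7
f 5 7 6
f 6 7 8
f 6 8 4
f 7 1 9
f 7 9 8
f 8 9 10
f 8 10 4
f 9 1 11
f 9 11 10
f 10 11 12
f 10 12 4
f 11 1 13
f 11 13 12
f 12 13 14
f 12 14 4
f 13 1 15
f 13 15 14
f 14 15 16
f 14 16 4
f 15 1 17
f 15 17 16
f 16 17 18
f 16 18 4
f 17 1 19
f 17 19 18
f 18 19 20
f 18 20 4
f 19 1 21
f 19 21 20
f 20 21 22
f 20 22 4
f 21 1 23
f 21 23 22
f 22 23 24
f 22 24 4
f 23 1 2
f 23 2 24
f 24 2 3
f 24 3 4
f 26 28 25
f 29 26 25
f 25 28 27
f 27 29 25
f 26 32 28
f 30 26 29
f 30 32 26
f 28 32 27
f 31 29 27
f 27 32 31
f 31 30 29
f 32 30 31
f 34 36 33
f 37 34 33
f 33 36 35
f 35 37 33
f 34 40 36
f 38 34 37
f 38 40 34
f 36 40 35
f 39 37 35
f 35 40 39
f 39 38 37
f 40 38 39
f 42 41 44
f 42 44 43
f 44 41 45
f 44 45 43
f 45 41 46
f 45 46 43
f 46 41 47
f 46 47 43
f 47 41 48
f 47 48 43
f 48 41 49
f 48 49 43
f 49 41 50
f 49 50 43
f 50 41 51
f 50 51 43
f 51 41 52
f 51 52 43
f 52 41 53
f 52 53 43
f 53 41 54
f 53 54 43
f 54 41 55
f 54 55 43
f 55 41 56
f 55 56 43
f 56 41 57
f 56 57 43
f 57 41 58
f 57 58 43
f 58 41 42
f 58 42 43
f 60 59 63
f 60 63 61
f 61 63 64
f 61 64 62
f 63 59 65
f 63 65 64
f 64 65 66
f 64 66 62
f 65 59 67
f 65 67 66
f 66 67 68
f 66 68 62
f 67 59 69
f 67 69 68
f 68 69 70
f 68 70 62
f 69 59 71
f 69 71 70
f 70 71 72
f 70 72 62
f 71 59 73
f 71 73 72
f 72 73 74
f 72 74 62
f 73 59 75
f 73 75 74
f 74 75 76
f 74 76 62
f 75 59 77
f 75 77 76
f 76 77 78
f 76 78 62
f 77 59 79
f 77 79 78
f 78 79 80
f 78 80 62
f 79 59 81
f 79 81 80
f 80 81 82
f 80 82 62
f 81 59 83
f 81 83 82
f 82 83 84
f 82 84 62
f 83 59 85
f 83 85 84
f 84 85 86
f 84 86 62
f 85 59 87
f 85 87 86
f 86 87 88
f 86 88 62
f 87 59 60
f 87 60 88
f 88 60 61
f 88 61 62

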